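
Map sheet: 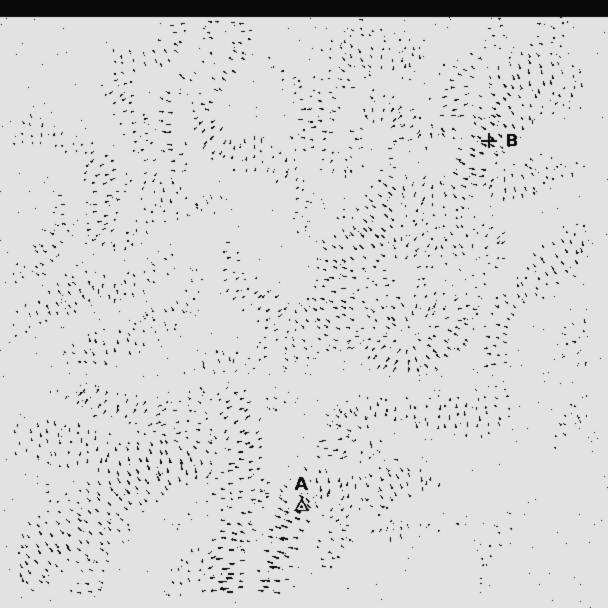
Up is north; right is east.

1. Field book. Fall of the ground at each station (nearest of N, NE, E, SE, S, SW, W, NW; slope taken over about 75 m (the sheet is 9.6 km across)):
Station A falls NW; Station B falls NW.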